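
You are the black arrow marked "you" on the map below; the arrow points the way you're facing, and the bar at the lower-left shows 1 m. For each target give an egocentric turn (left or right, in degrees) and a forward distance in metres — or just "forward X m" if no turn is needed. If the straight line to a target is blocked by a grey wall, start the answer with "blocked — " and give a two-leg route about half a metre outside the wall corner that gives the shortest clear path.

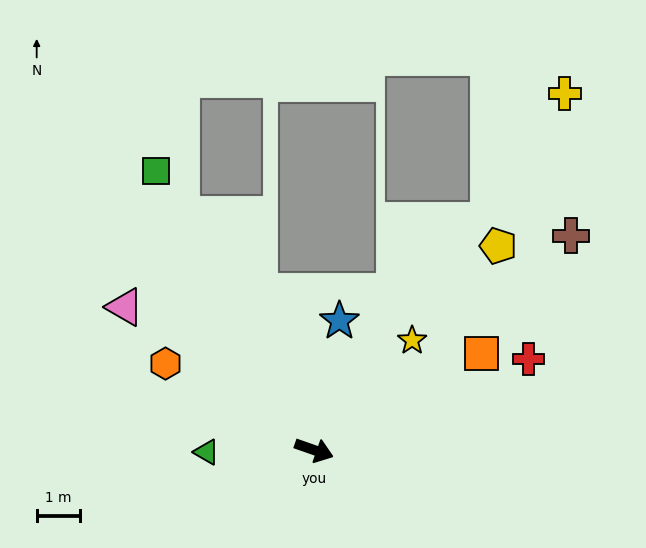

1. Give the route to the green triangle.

turn right 160°, forward 2.5 m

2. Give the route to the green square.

turn left 139°, forward 7.4 m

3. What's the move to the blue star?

turn left 98°, forward 3.1 m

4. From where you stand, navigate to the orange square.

turn left 49°, forward 4.5 m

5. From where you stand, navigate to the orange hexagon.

turn left 169°, forward 4.0 m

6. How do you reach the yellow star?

turn left 67°, forward 3.4 m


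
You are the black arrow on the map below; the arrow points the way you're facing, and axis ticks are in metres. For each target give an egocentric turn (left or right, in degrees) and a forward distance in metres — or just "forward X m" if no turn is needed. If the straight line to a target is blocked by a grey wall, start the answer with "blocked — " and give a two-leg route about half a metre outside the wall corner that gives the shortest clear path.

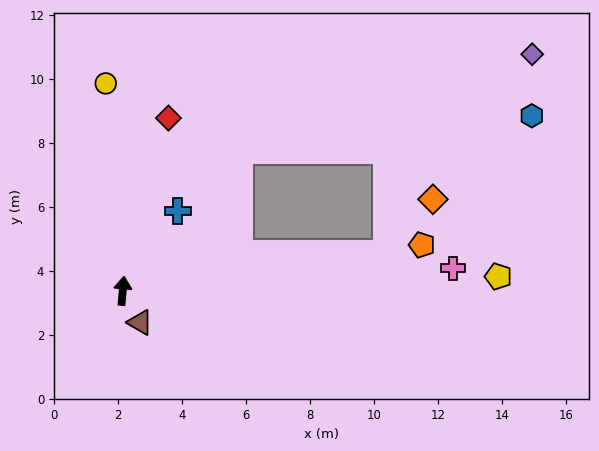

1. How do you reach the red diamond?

turn right 10°, forward 5.6 m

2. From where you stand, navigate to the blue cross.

turn right 30°, forward 3.0 m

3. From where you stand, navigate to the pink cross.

turn right 81°, forward 10.4 m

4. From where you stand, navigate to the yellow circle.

turn left 10°, forward 6.5 m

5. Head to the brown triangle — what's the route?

turn right 146°, forward 1.1 m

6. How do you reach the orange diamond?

blocked — turn right 77°, forward 8.3 m, then turn left 41°, forward 2.2 m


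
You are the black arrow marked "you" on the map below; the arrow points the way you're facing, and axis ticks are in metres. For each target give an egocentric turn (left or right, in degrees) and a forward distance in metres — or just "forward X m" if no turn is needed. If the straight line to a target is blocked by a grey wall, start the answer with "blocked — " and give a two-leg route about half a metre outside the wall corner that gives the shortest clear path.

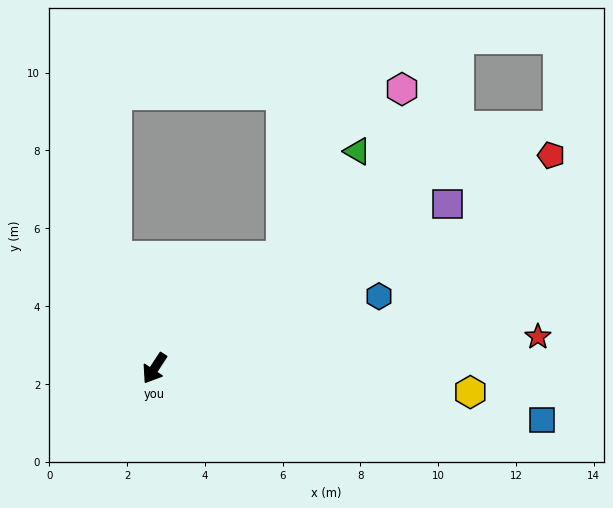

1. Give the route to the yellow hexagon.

turn left 119°, forward 8.1 m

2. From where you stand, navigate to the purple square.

turn left 152°, forward 8.6 m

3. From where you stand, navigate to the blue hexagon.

turn left 141°, forward 6.1 m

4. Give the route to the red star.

turn left 128°, forward 9.9 m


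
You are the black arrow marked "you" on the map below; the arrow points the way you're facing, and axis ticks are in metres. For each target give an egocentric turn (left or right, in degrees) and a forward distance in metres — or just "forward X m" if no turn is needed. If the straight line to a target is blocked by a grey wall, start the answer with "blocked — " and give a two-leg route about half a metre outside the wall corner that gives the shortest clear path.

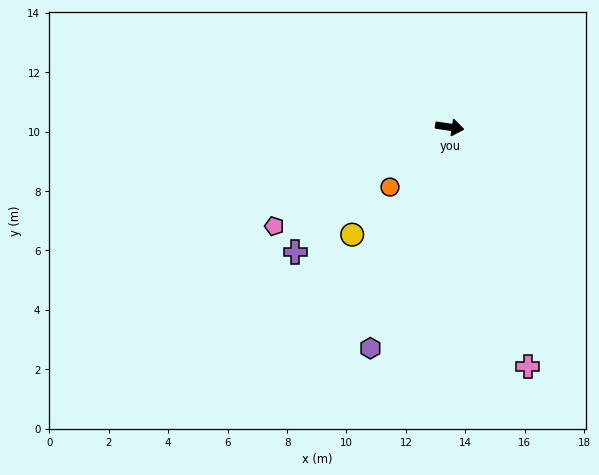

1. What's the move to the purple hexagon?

turn right 101°, forward 7.9 m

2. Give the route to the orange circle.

turn right 126°, forward 2.8 m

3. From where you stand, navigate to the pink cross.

turn right 63°, forward 8.5 m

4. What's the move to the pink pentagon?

turn right 142°, forward 6.8 m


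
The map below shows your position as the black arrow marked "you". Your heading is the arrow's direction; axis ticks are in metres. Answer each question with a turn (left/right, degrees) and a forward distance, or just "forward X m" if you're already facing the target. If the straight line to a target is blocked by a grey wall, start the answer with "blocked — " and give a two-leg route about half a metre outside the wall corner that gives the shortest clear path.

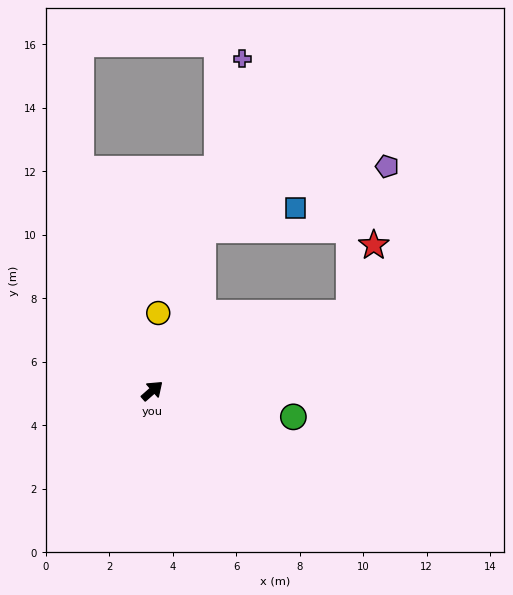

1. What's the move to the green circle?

turn right 52°, forward 4.5 m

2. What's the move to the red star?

blocked — turn right 20°, forward 6.7 m, then turn left 49°, forward 2.3 m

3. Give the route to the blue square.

blocked — turn left 31°, forward 5.3 m, then turn right 59°, forward 3.0 m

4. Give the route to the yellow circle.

turn left 44°, forward 2.5 m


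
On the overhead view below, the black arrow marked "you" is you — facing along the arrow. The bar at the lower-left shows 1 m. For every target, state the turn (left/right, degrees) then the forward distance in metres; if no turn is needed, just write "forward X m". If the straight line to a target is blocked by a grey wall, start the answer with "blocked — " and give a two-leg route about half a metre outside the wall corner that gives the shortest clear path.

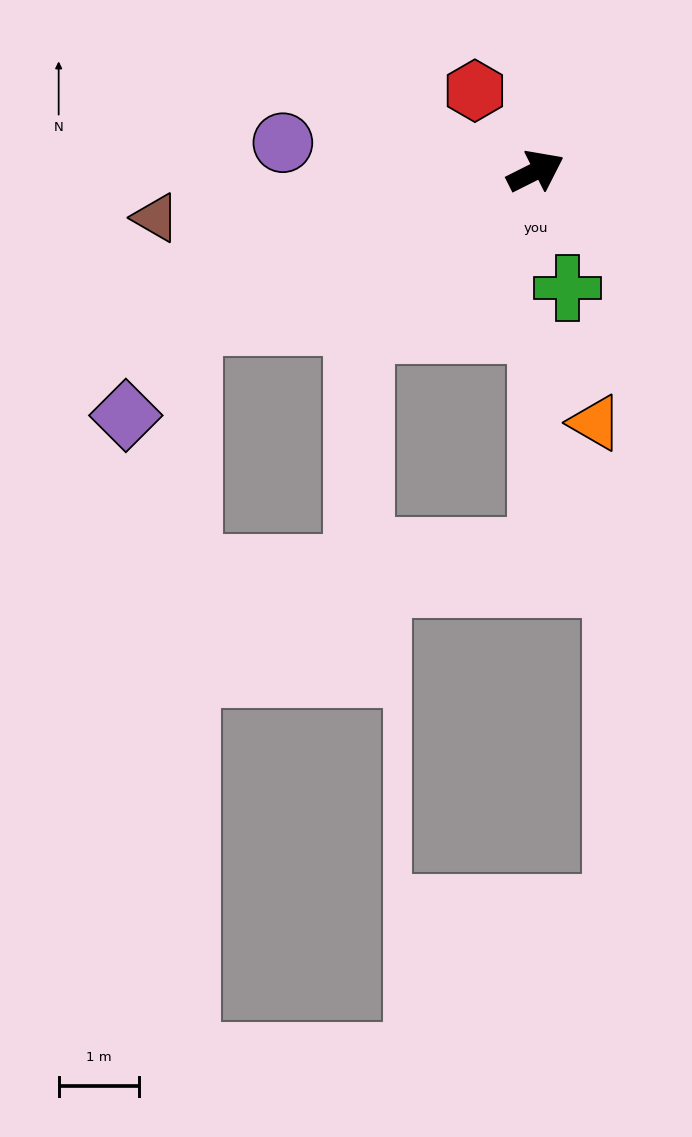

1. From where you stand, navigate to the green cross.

turn right 101°, forward 1.5 m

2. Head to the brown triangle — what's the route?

turn left 160°, forward 4.8 m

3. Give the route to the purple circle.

turn left 147°, forward 3.2 m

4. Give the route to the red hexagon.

turn left 100°, forward 1.3 m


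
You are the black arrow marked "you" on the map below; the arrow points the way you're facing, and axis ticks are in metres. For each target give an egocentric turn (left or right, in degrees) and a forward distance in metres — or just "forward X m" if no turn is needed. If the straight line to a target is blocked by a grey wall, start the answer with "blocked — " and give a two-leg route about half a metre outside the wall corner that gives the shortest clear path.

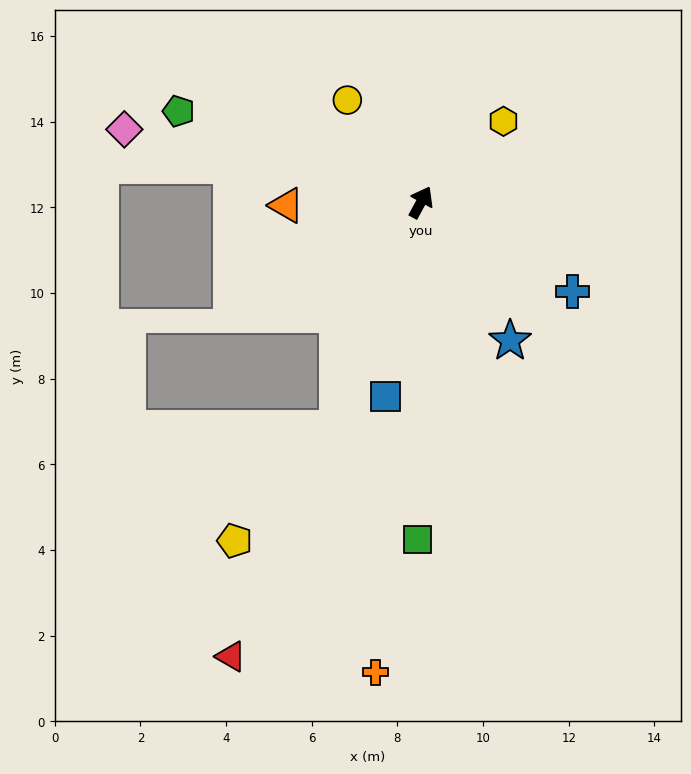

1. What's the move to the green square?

turn right 152°, forward 7.9 m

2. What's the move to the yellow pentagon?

blocked — turn right 172°, forward 5.6 m, then turn right 22°, forward 3.5 m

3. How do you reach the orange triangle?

turn left 120°, forward 3.1 m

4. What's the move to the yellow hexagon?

turn right 17°, forward 2.7 m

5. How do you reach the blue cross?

turn right 92°, forward 4.1 m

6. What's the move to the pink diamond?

turn left 105°, forward 7.1 m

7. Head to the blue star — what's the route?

turn right 119°, forward 3.8 m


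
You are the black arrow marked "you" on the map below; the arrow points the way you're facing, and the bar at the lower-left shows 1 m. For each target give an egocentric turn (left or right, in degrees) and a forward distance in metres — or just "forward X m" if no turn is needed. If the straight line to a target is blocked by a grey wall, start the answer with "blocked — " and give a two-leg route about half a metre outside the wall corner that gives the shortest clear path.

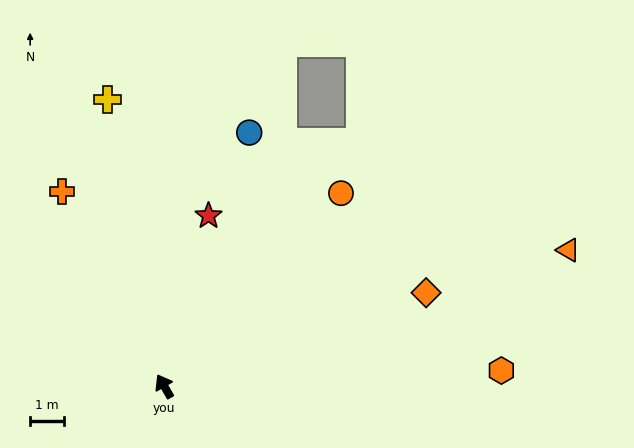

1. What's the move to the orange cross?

turn right 2°, forward 6.5 m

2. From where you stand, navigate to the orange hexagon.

turn right 117°, forward 9.9 m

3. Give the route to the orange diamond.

turn right 100°, forward 8.2 m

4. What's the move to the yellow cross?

turn right 19°, forward 8.6 m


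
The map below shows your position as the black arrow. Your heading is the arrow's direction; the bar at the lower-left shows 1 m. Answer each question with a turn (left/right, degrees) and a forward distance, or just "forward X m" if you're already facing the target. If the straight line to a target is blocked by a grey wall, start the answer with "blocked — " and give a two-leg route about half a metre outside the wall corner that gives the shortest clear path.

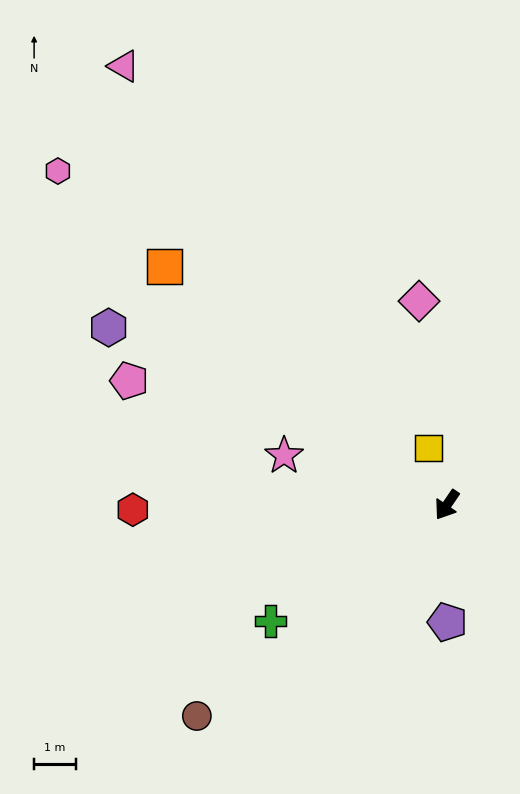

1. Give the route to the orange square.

turn right 96°, forward 8.8 m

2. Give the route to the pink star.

turn right 73°, forward 4.1 m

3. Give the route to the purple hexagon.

turn right 83°, forward 9.1 m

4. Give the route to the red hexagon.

turn right 55°, forward 7.5 m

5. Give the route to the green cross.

turn right 22°, forward 5.0 m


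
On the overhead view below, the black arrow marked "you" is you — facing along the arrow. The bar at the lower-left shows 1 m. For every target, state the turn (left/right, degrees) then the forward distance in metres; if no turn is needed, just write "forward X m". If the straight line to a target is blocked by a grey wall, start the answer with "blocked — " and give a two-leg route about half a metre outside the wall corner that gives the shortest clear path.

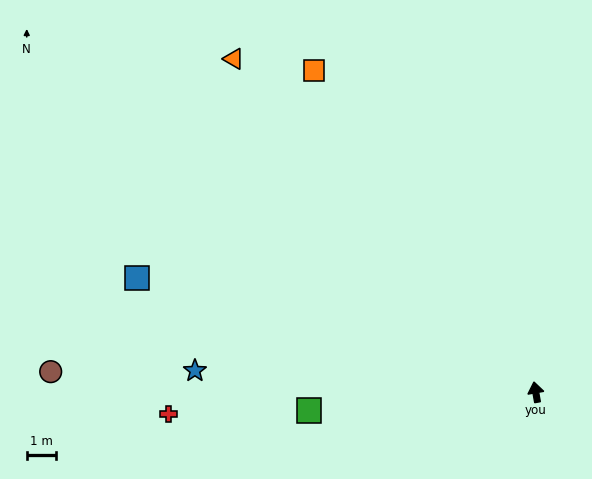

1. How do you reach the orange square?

turn left 25°, forward 13.6 m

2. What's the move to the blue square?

turn left 64°, forward 14.4 m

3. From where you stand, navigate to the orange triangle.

turn left 32°, forward 15.6 m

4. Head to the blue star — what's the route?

turn left 76°, forward 11.9 m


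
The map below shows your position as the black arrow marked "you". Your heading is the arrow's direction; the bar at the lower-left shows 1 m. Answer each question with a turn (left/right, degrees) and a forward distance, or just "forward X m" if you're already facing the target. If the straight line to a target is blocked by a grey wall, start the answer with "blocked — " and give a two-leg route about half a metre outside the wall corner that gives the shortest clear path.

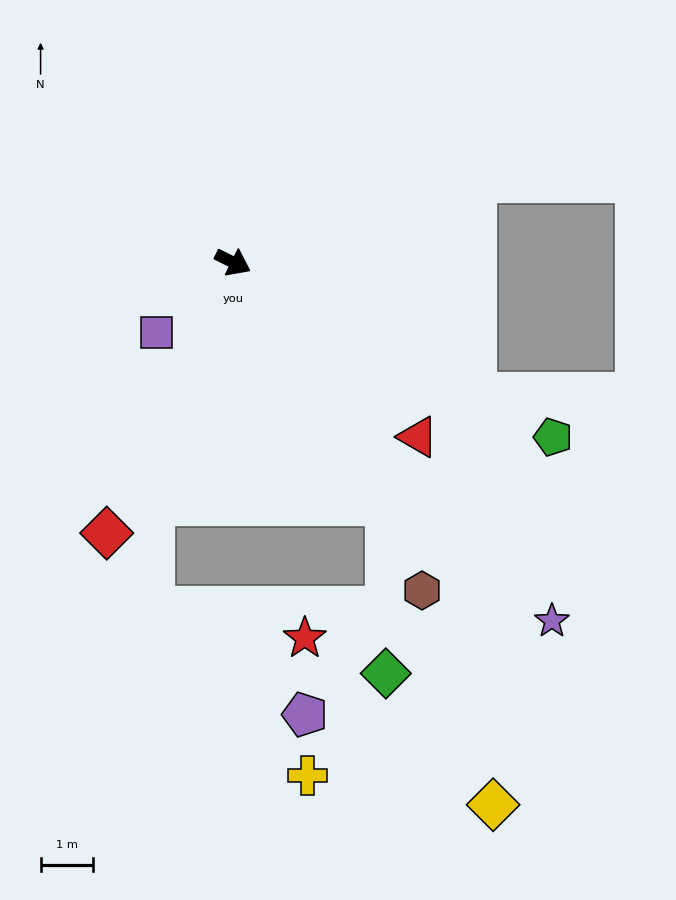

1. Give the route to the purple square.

turn right 111°, forward 2.0 m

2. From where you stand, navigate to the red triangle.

turn right 17°, forward 4.9 m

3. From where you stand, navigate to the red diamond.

turn right 89°, forward 5.7 m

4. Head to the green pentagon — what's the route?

turn right 2°, forward 7.0 m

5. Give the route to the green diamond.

blocked — turn right 31°, forward 5.5 m, then turn right 33°, forward 3.3 m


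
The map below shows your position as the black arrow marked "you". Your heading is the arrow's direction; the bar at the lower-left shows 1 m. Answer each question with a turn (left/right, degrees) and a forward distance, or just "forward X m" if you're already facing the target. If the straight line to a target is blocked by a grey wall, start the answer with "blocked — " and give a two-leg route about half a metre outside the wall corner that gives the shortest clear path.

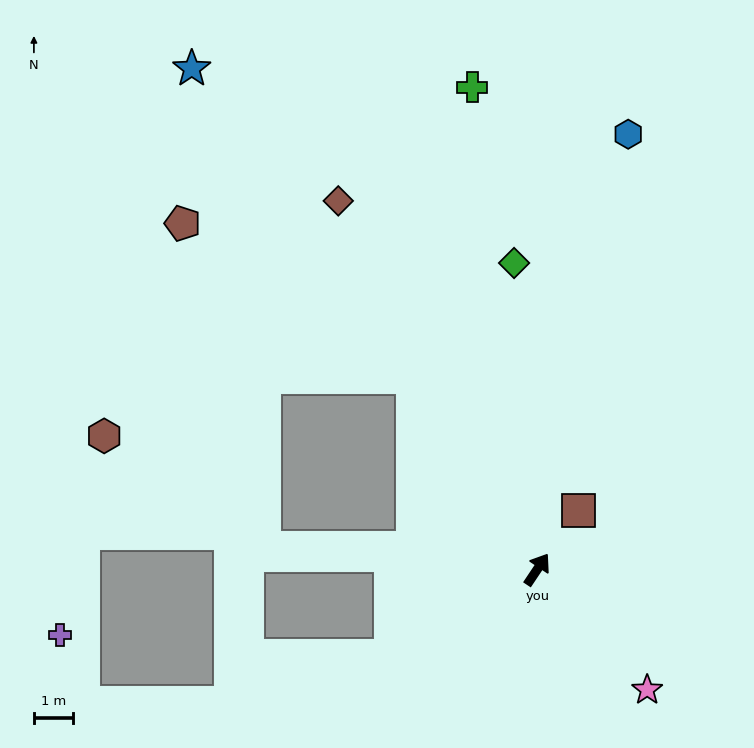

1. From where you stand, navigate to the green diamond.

turn left 38°, forward 7.8 m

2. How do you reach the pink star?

turn right 104°, forward 4.2 m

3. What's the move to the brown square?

forward 1.8 m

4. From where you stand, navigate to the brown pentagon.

blocked — turn left 67°, forward 5.8 m, then turn left 23°, forward 7.1 m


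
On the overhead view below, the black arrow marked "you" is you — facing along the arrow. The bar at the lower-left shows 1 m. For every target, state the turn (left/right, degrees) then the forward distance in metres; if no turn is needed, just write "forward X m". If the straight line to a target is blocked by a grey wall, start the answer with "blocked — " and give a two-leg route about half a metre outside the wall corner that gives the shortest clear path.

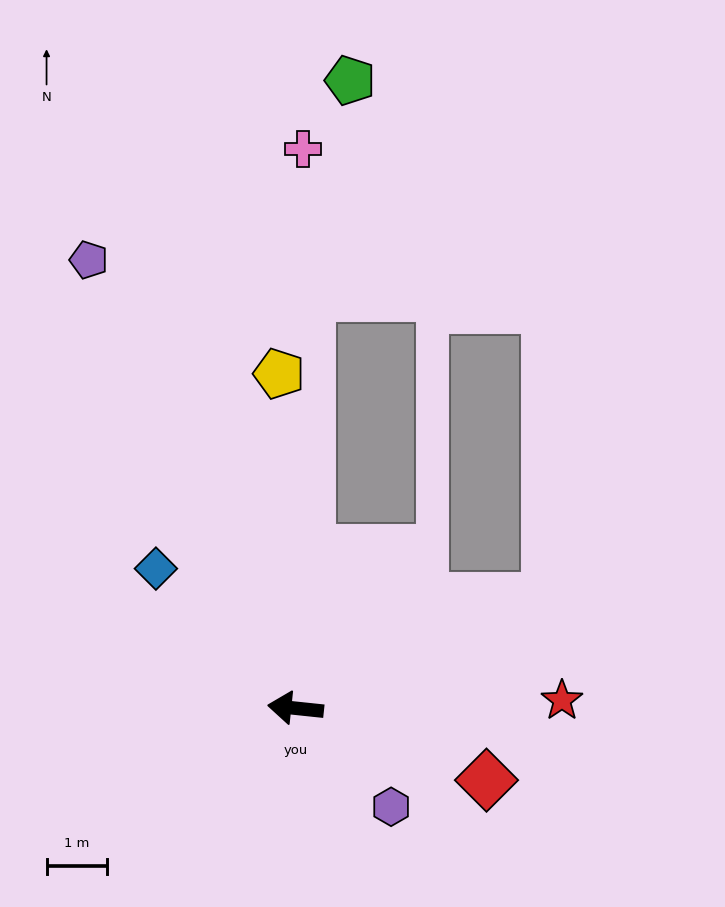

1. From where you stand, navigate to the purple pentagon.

turn right 59°, forward 8.2 m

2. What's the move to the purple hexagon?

turn left 140°, forward 2.3 m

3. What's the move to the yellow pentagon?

turn right 81°, forward 5.6 m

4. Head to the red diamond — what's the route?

turn left 165°, forward 3.4 m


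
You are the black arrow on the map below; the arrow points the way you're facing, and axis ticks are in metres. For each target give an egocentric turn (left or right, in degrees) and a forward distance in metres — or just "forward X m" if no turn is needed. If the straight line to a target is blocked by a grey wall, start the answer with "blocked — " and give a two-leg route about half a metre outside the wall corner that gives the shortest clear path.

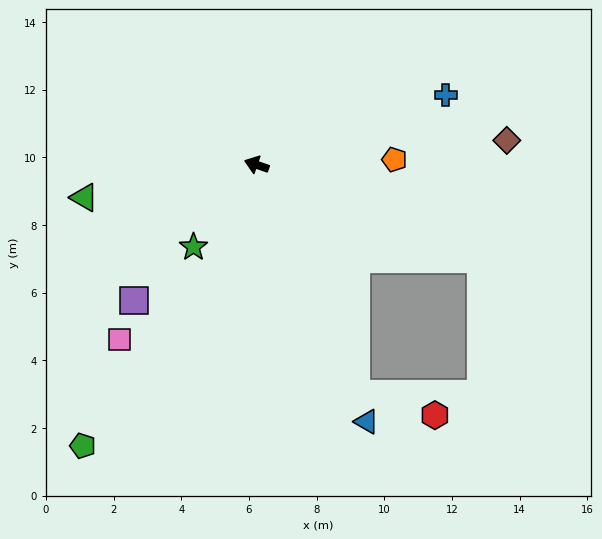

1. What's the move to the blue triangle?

turn left 132°, forward 8.3 m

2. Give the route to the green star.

turn left 72°, forward 3.1 m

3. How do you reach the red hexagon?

blocked — turn left 132°, forward 7.4 m, then turn left 52°, forward 2.4 m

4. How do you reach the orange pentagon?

turn right 159°, forward 4.1 m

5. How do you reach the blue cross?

turn right 141°, forward 6.0 m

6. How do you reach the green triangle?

turn left 30°, forward 5.2 m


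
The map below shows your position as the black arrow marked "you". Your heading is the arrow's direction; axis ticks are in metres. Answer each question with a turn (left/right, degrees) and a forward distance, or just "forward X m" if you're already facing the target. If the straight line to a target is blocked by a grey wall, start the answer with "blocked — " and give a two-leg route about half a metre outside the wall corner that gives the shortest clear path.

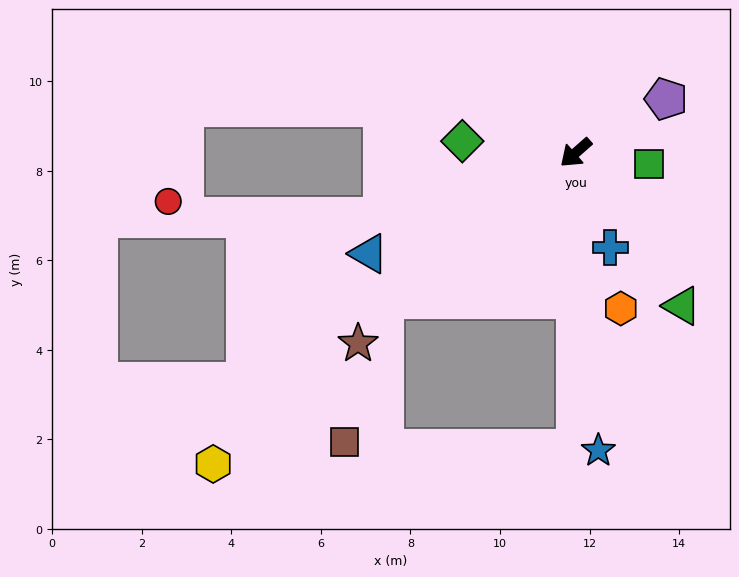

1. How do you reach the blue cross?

turn left 69°, forward 2.3 m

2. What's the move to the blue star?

turn left 53°, forward 6.7 m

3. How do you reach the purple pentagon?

turn left 169°, forward 2.3 m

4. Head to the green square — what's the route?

turn left 130°, forward 1.6 m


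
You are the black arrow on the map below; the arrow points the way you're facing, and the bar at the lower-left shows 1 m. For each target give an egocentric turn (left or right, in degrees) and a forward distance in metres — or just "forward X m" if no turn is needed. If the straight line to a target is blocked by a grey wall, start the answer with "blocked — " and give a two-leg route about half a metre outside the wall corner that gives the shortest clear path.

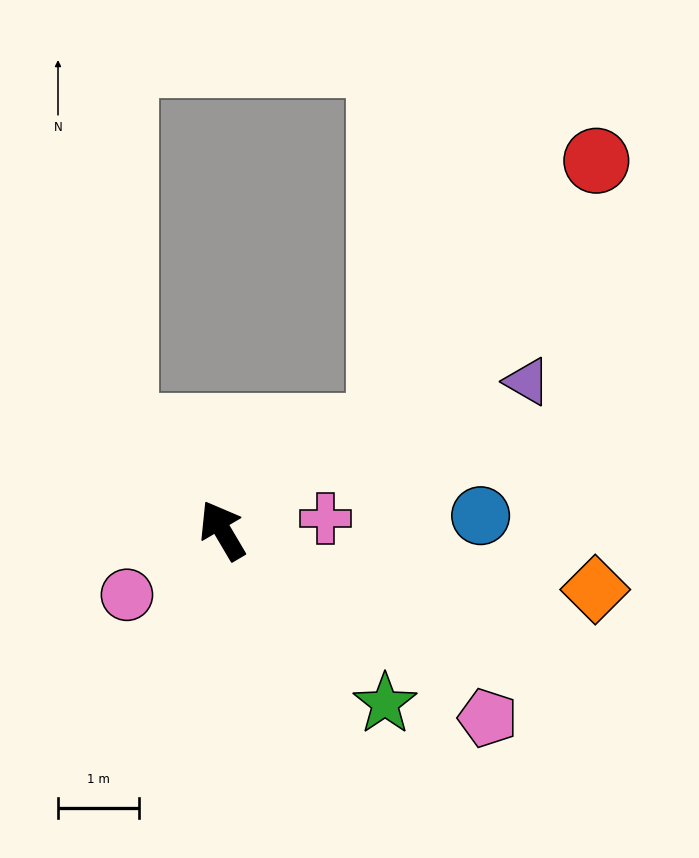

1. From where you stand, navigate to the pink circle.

turn left 94°, forward 1.4 m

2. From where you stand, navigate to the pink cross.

turn right 114°, forward 1.3 m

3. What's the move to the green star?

turn right 167°, forward 2.9 m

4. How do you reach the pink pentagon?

turn right 156°, forward 4.0 m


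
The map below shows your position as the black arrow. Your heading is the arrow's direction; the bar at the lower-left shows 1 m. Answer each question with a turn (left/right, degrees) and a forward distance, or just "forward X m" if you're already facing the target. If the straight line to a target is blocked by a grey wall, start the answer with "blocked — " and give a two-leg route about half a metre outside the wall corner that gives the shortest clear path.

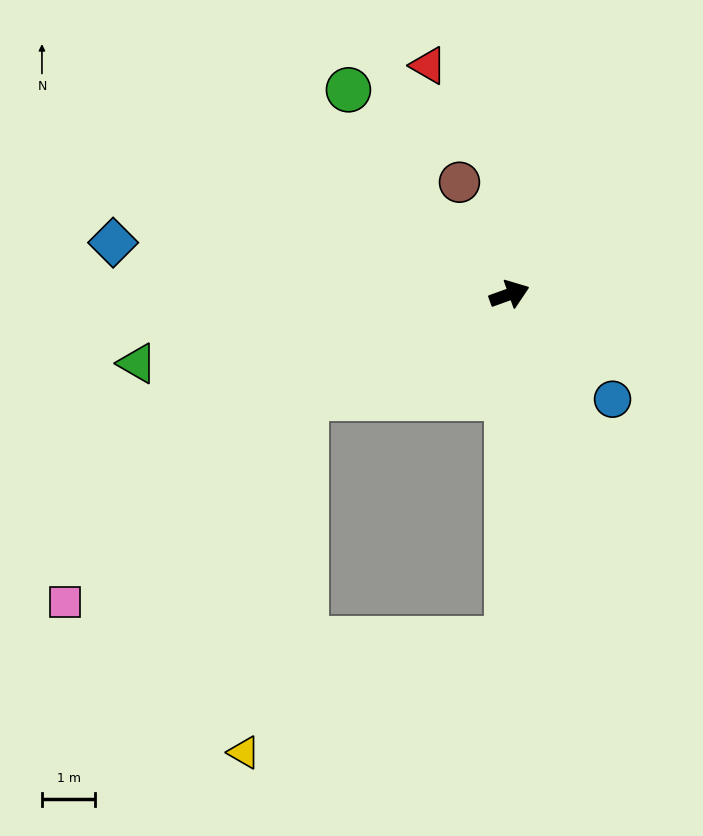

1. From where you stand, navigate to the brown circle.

turn left 94°, forward 2.3 m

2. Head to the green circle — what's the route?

turn left 108°, forward 4.9 m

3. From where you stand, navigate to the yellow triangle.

blocked — turn right 173°, forward 4.3 m, then turn left 53°, forward 6.8 m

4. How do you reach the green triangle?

turn left 171°, forward 7.1 m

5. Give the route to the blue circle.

turn right 65°, forward 2.8 m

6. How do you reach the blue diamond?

turn left 153°, forward 7.5 m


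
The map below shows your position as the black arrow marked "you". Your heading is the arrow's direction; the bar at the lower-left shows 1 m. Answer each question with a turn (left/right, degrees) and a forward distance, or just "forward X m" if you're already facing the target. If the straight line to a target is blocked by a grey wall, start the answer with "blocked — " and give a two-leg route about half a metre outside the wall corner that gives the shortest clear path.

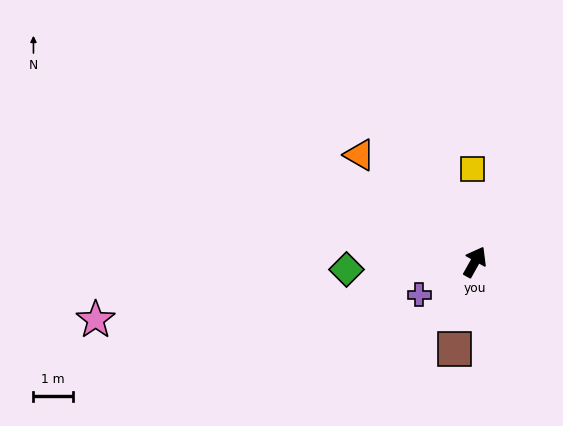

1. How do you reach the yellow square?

turn left 31°, forward 2.4 m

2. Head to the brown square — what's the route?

turn right 164°, forward 2.3 m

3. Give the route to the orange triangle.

turn left 76°, forward 4.0 m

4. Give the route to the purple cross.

turn left 150°, forward 1.6 m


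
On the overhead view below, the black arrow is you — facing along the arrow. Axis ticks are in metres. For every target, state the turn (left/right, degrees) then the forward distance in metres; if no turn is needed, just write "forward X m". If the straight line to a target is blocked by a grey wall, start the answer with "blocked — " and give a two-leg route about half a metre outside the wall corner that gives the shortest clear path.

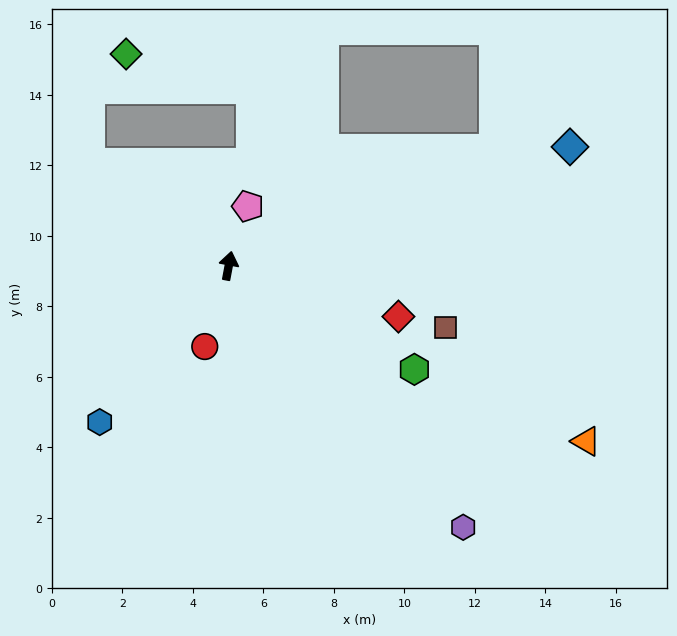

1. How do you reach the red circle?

turn left 174°, forward 2.4 m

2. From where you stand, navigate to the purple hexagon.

turn right 127°, forward 10.0 m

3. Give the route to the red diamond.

turn right 96°, forward 5.0 m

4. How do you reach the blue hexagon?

turn left 151°, forward 5.8 m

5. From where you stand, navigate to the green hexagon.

turn right 109°, forward 6.0 m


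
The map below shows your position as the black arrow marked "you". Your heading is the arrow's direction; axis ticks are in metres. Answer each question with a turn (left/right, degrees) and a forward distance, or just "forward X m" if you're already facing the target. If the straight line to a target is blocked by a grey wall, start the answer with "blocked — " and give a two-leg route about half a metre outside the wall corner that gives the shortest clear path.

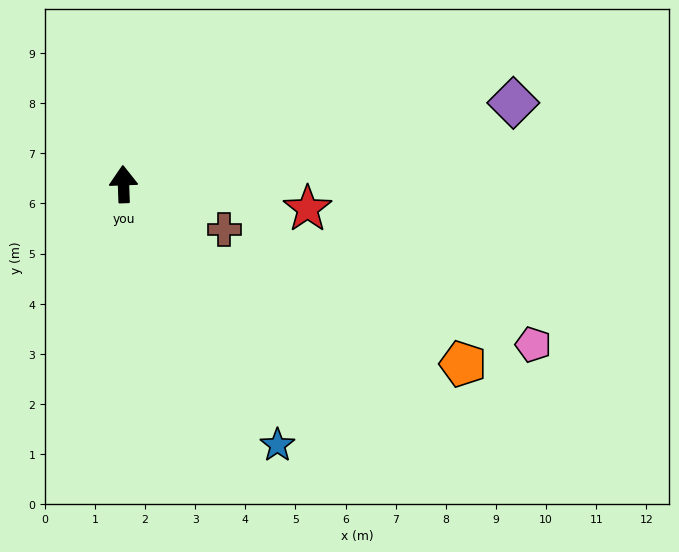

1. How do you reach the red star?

turn right 100°, forward 3.7 m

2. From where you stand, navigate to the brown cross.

turn right 116°, forward 2.2 m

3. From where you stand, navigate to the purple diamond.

turn right 80°, forward 7.9 m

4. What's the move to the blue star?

turn right 152°, forward 6.0 m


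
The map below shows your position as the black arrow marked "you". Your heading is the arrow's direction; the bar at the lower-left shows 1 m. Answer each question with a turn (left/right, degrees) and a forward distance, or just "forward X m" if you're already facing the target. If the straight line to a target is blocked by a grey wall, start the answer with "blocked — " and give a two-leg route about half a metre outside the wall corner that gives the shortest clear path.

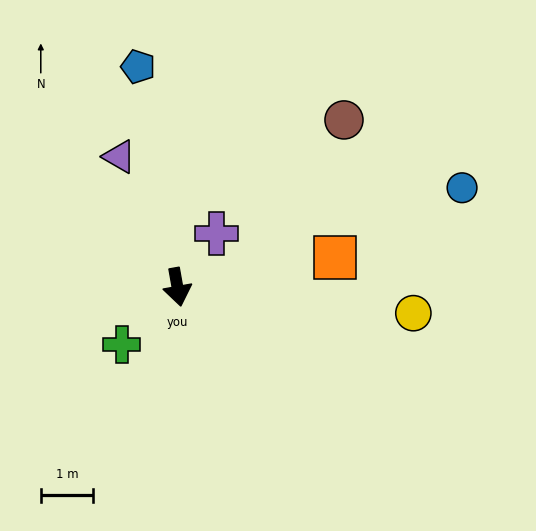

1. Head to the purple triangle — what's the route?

turn right 166°, forward 2.7 m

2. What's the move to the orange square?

turn left 91°, forward 3.1 m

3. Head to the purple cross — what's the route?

turn left 134°, forward 1.3 m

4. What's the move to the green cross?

turn right 54°, forward 1.5 m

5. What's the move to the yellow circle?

turn left 74°, forward 4.5 m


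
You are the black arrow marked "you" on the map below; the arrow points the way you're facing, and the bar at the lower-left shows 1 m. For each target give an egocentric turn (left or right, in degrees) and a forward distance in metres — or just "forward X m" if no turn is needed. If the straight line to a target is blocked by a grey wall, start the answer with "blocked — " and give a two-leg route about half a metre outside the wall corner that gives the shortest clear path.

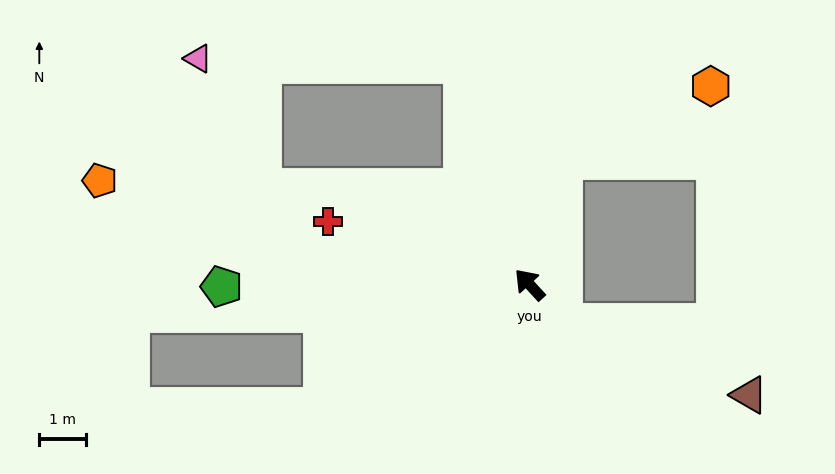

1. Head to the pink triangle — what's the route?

blocked — turn right 26°, forward 4.9 m, then turn left 72°, forward 5.6 m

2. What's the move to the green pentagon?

turn left 48°, forward 6.6 m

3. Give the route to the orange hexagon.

blocked — turn right 58°, forward 2.7 m, then turn right 48°, forward 3.5 m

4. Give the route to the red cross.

turn left 30°, forward 4.5 m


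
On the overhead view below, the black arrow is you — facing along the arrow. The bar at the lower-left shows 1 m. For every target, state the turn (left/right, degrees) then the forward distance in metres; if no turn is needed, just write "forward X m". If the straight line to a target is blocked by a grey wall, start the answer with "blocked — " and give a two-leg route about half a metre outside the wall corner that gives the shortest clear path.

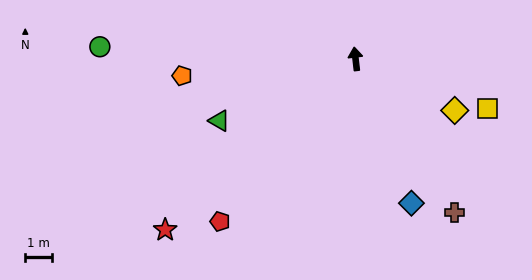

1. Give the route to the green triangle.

turn left 108°, forward 5.7 m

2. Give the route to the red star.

turn left 125°, forward 9.7 m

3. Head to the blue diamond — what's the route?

turn right 165°, forward 5.9 m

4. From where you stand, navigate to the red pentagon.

turn left 134°, forward 8.1 m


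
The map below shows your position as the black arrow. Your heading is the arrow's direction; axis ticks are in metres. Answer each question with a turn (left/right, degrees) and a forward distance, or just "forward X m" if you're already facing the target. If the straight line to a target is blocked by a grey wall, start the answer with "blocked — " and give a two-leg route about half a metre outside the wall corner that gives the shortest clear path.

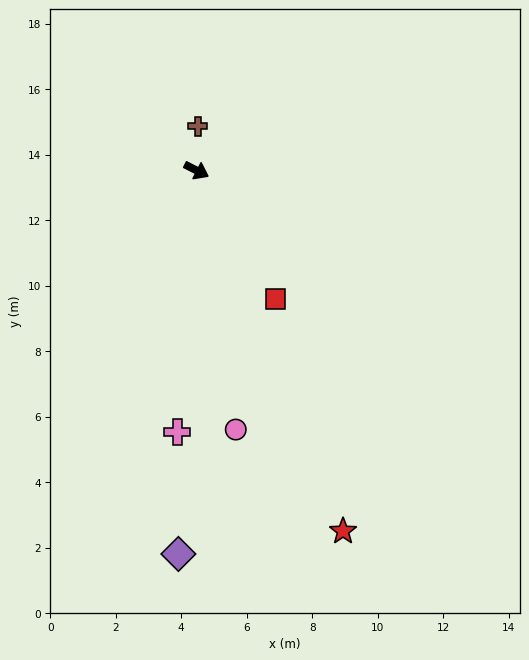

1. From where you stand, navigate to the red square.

turn right 31°, forward 4.6 m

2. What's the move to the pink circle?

turn right 54°, forward 8.0 m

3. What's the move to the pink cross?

turn right 67°, forward 8.0 m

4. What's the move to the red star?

turn right 41°, forward 11.9 m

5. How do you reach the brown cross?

turn left 115°, forward 1.3 m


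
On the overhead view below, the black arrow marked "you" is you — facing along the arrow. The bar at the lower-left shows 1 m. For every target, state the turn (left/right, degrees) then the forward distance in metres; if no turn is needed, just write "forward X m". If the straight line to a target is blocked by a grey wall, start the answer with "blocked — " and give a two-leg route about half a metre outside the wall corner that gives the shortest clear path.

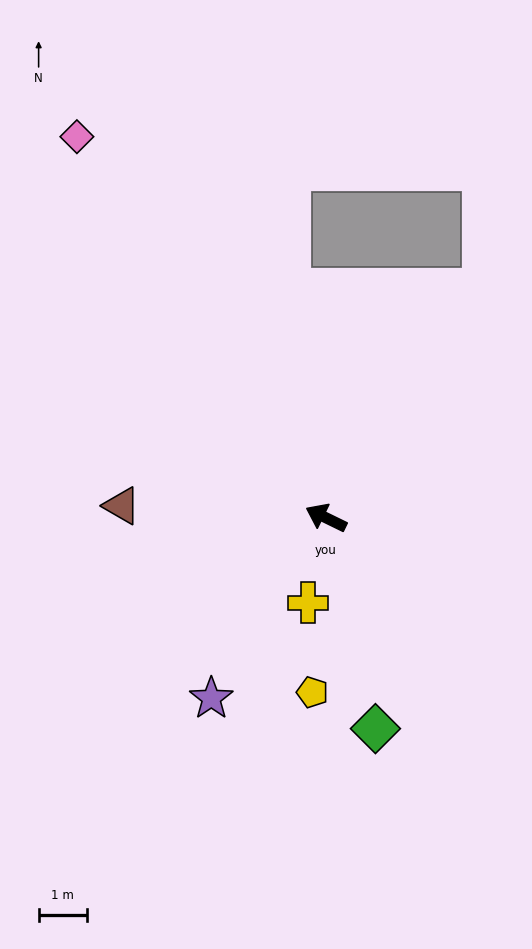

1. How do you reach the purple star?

turn left 84°, forward 4.4 m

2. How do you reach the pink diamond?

turn right 31°, forward 9.4 m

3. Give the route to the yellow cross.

turn left 104°, forward 1.8 m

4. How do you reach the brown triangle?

turn left 23°, forward 4.2 m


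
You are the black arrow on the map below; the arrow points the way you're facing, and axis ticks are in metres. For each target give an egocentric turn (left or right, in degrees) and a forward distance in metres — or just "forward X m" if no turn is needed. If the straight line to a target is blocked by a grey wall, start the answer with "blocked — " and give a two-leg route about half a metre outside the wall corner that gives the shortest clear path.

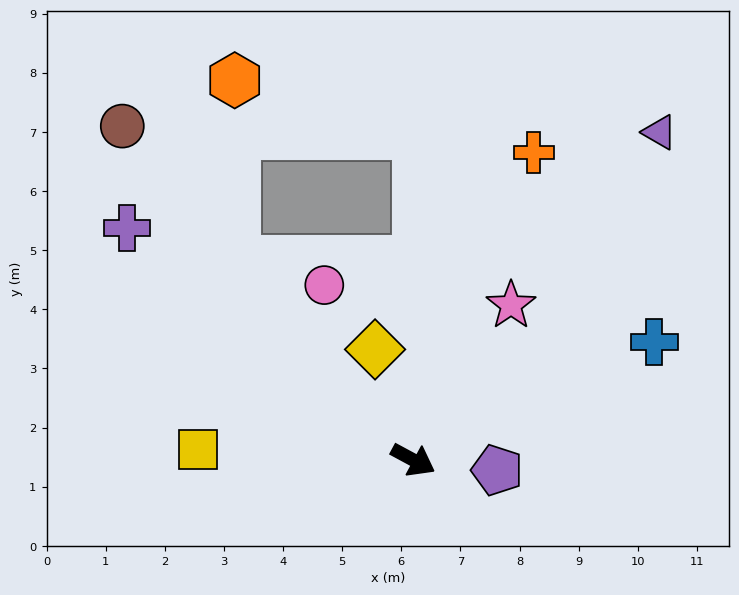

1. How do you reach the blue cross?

turn left 54°, forward 4.5 m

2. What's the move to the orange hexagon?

blocked — turn left 160°, forward 4.5 m, then turn right 41°, forward 3.0 m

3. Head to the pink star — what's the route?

turn left 86°, forward 3.1 m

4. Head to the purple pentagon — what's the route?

turn left 21°, forward 1.4 m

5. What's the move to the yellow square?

turn right 154°, forward 3.7 m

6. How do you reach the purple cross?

turn left 169°, forward 6.2 m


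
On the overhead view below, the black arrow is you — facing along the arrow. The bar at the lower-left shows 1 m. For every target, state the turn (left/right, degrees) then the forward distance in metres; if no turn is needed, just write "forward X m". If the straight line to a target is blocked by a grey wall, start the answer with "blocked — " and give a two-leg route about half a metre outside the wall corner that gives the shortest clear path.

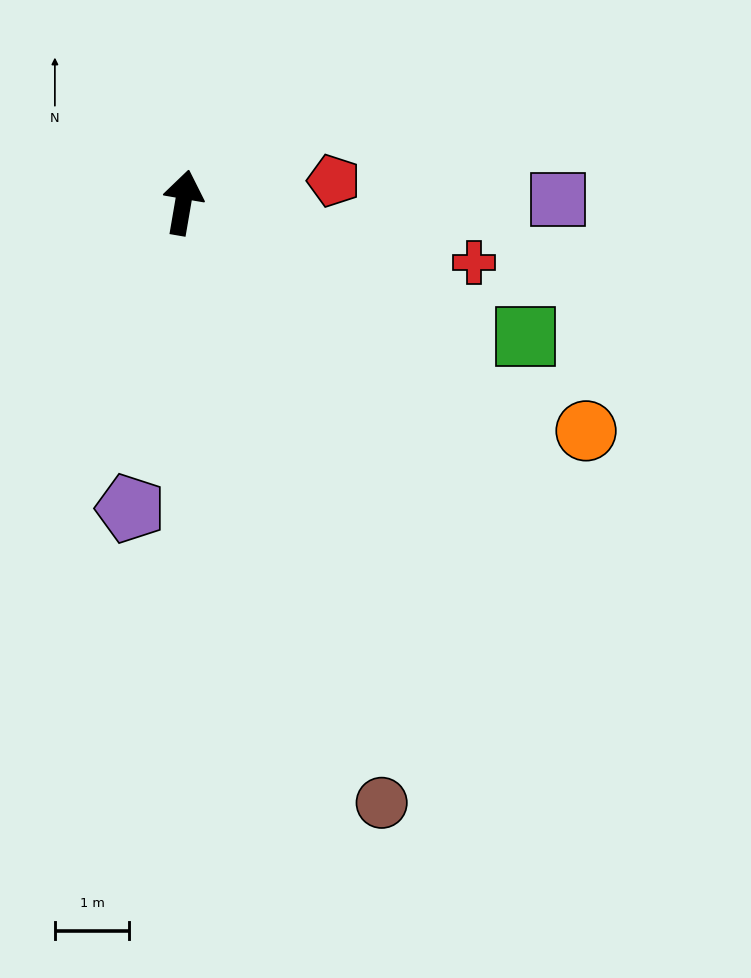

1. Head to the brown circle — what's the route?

turn right 152°, forward 8.5 m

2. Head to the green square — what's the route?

turn right 102°, forward 5.0 m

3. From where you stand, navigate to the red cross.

turn right 92°, forward 4.0 m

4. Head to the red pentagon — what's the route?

turn right 72°, forward 2.0 m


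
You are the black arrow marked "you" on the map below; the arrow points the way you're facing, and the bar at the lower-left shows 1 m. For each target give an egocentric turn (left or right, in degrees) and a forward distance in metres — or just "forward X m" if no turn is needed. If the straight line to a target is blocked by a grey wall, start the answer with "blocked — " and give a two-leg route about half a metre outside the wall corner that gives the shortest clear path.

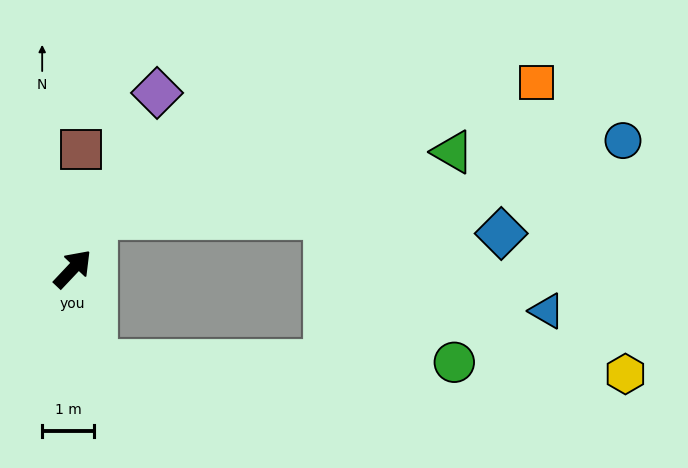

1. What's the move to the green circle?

blocked — turn right 123°, forward 1.8 m, then turn left 76°, forward 6.9 m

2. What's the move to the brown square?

turn left 39°, forward 2.3 m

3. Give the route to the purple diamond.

turn left 18°, forward 3.8 m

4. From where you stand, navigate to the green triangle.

blocked — turn left 19°, forward 1.1 m, then turn right 55°, forward 7.0 m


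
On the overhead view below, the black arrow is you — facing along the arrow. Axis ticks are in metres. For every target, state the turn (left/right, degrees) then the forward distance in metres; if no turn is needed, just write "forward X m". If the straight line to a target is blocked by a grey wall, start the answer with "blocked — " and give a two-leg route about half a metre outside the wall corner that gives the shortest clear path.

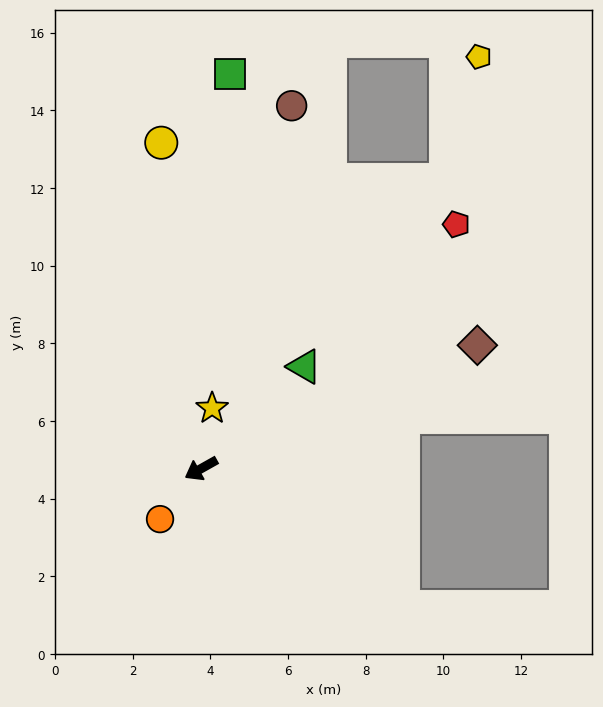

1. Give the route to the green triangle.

turn right 165°, forward 3.7 m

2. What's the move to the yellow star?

turn right 130°, forward 1.6 m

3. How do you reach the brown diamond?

turn left 175°, forward 7.8 m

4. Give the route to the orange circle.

turn left 22°, forward 1.7 m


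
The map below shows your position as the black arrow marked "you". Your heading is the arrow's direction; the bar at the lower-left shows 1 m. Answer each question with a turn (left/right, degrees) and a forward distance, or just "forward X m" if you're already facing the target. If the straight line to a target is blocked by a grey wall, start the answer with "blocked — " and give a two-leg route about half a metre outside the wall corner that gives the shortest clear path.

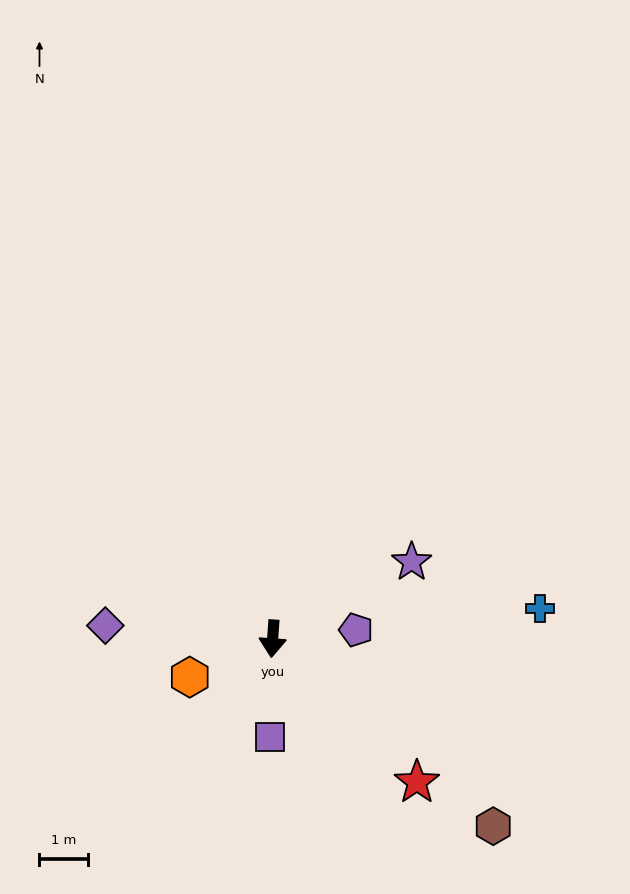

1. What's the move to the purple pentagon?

turn left 100°, forward 1.7 m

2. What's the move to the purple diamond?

turn right 90°, forward 3.5 m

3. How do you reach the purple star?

turn left 123°, forward 3.3 m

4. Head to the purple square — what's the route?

turn left 2°, forward 2.0 m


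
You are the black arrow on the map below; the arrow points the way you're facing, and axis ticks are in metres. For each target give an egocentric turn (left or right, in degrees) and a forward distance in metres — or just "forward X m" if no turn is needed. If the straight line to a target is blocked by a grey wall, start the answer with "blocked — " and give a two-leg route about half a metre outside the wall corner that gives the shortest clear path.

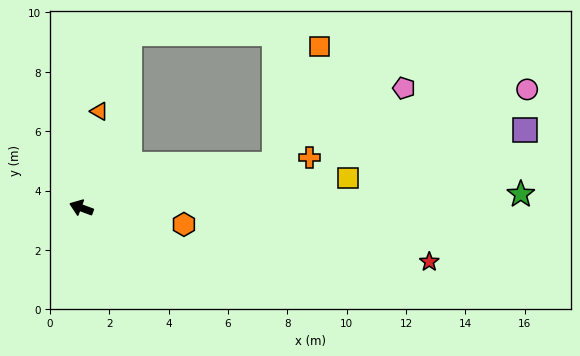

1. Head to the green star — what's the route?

turn right 158°, forward 14.8 m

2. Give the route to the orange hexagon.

turn right 169°, forward 3.5 m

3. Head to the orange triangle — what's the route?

turn right 80°, forward 3.3 m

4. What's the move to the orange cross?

turn right 147°, forward 7.9 m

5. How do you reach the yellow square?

turn right 153°, forward 9.0 m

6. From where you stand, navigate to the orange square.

blocked — turn right 147°, forward 6.7 m, then turn left 56°, forward 4.3 m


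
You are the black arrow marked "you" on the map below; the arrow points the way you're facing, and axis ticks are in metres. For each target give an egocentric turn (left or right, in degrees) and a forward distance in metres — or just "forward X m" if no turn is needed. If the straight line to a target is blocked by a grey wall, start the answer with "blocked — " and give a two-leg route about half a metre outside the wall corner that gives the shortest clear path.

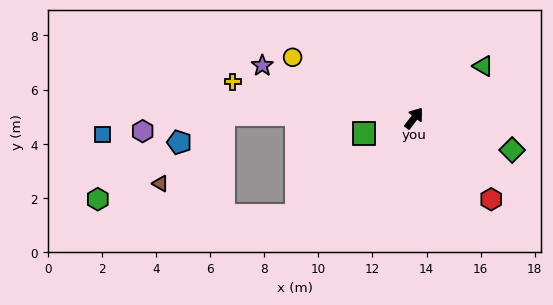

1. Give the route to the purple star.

turn left 108°, forward 5.9 m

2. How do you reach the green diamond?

turn right 71°, forward 3.8 m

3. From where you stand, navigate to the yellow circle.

turn left 101°, forward 5.0 m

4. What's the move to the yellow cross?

turn left 116°, forward 6.8 m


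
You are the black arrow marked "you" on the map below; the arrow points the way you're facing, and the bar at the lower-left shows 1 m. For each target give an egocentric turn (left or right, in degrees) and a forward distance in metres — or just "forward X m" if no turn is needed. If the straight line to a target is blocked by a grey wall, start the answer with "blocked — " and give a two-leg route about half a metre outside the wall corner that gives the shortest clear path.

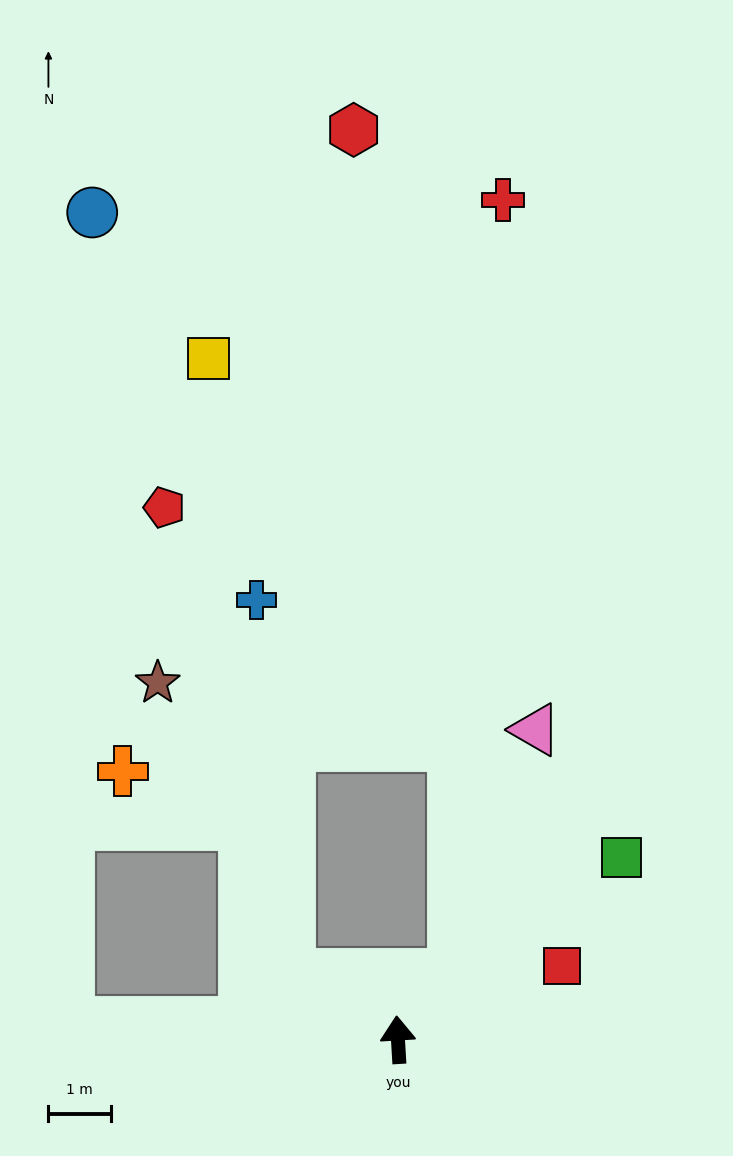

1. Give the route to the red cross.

blocked — turn right 45°, forward 1.4 m, then turn left 38°, forward 12.5 m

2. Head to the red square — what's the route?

turn right 69°, forward 2.9 m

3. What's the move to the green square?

turn right 54°, forward 4.6 m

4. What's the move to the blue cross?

blocked — turn left 56°, forward 2.0 m, then turn right 54°, forward 6.1 m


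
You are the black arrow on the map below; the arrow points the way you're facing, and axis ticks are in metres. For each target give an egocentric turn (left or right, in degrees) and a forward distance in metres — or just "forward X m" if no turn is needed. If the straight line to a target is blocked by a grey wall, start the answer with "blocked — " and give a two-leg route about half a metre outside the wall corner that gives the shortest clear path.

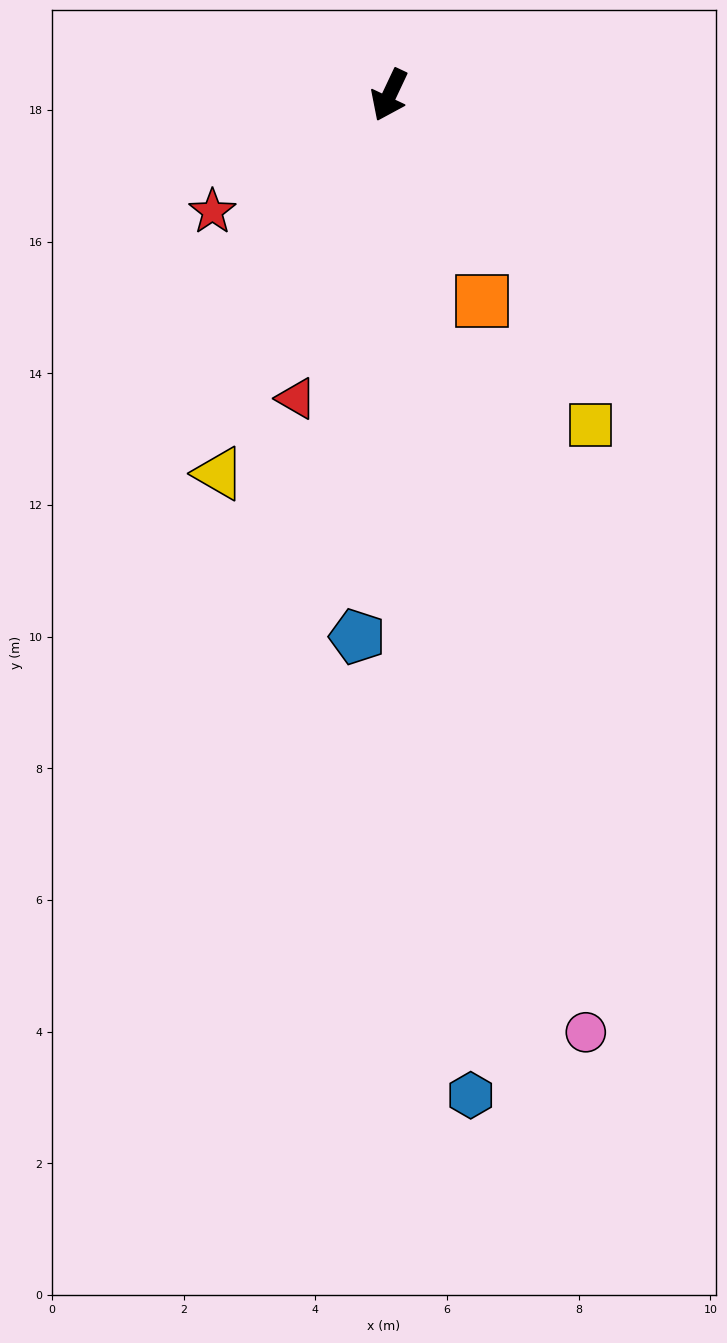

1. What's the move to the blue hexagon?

turn left 30°, forward 15.2 m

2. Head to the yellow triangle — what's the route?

forward 6.3 m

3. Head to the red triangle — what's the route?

turn left 8°, forward 4.8 m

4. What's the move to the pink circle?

turn left 37°, forward 14.5 m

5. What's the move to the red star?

turn right 31°, forward 3.2 m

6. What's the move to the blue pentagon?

turn left 22°, forward 8.2 m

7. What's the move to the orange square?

turn left 50°, forward 3.4 m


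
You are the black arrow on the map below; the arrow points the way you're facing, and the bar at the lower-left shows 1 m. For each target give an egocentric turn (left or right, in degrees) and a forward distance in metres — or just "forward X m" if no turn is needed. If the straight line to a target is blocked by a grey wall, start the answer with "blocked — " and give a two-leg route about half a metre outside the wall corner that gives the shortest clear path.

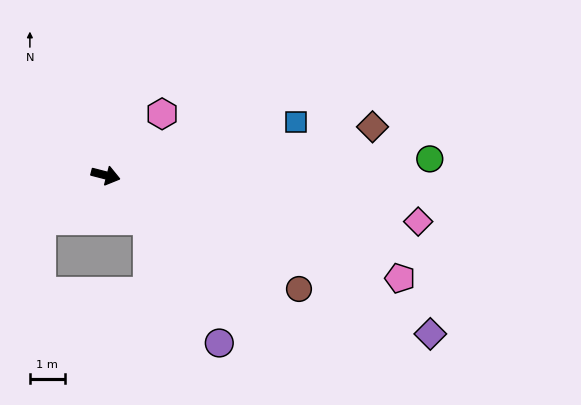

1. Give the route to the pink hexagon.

turn left 62°, forward 2.4 m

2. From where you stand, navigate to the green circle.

turn left 17°, forward 9.4 m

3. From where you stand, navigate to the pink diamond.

turn left 6°, forward 9.1 m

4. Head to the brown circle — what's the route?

turn right 16°, forward 6.5 m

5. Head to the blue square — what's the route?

turn left 30°, forward 5.7 m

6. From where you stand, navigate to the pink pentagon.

turn right 5°, forward 9.0 m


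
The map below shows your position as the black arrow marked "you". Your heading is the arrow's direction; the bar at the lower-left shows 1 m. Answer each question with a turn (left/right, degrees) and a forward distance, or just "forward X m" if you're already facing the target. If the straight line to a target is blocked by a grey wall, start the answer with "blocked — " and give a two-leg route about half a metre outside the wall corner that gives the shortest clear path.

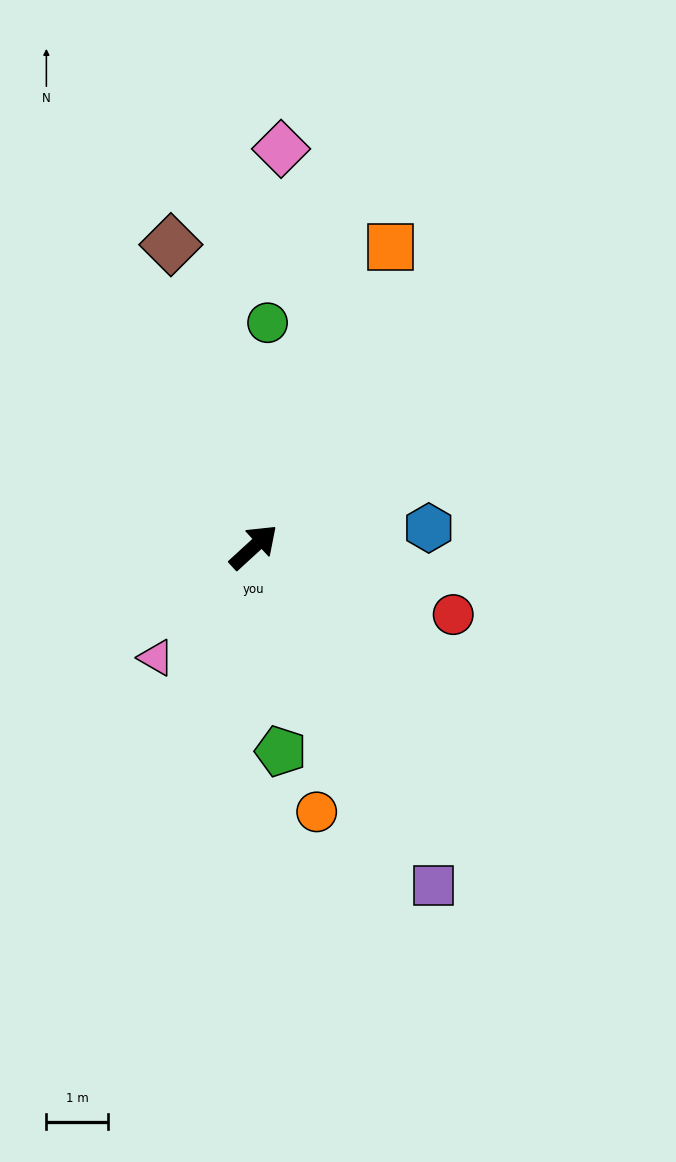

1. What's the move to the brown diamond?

turn left 63°, forward 5.1 m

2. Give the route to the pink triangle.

turn right 174°, forward 2.4 m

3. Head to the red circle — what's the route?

turn right 61°, forward 3.4 m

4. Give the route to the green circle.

turn left 44°, forward 3.6 m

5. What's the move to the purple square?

turn right 104°, forward 6.2 m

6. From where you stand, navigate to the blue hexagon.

turn right 36°, forward 2.9 m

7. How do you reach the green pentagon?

turn right 125°, forward 3.3 m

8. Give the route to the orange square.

turn left 23°, forward 5.4 m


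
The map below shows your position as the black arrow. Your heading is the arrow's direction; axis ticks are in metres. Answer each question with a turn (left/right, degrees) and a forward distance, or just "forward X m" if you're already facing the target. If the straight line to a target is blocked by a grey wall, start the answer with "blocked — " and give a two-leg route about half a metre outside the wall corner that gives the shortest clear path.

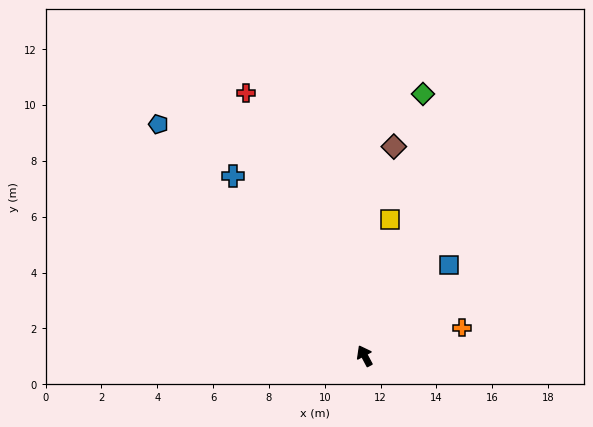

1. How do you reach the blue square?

turn right 71°, forward 4.4 m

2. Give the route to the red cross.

turn right 4°, forward 10.3 m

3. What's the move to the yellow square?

turn right 39°, forward 5.0 m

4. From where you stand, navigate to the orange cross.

turn right 102°, forward 3.6 m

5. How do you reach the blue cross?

turn left 8°, forward 8.0 m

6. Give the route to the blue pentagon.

turn left 14°, forward 11.1 m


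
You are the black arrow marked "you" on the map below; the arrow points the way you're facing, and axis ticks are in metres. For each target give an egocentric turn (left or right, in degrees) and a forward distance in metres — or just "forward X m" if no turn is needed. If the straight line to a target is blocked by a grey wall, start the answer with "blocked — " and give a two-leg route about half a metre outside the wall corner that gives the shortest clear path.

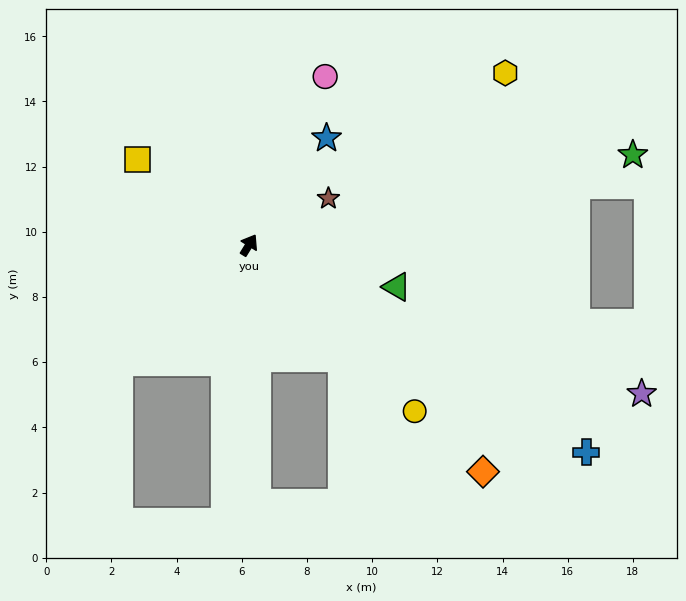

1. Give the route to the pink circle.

turn left 7°, forward 5.7 m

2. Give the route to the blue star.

turn right 4°, forward 4.1 m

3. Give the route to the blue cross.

turn right 90°, forward 12.1 m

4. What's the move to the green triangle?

turn right 74°, forward 4.7 m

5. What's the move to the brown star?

turn right 28°, forward 2.8 m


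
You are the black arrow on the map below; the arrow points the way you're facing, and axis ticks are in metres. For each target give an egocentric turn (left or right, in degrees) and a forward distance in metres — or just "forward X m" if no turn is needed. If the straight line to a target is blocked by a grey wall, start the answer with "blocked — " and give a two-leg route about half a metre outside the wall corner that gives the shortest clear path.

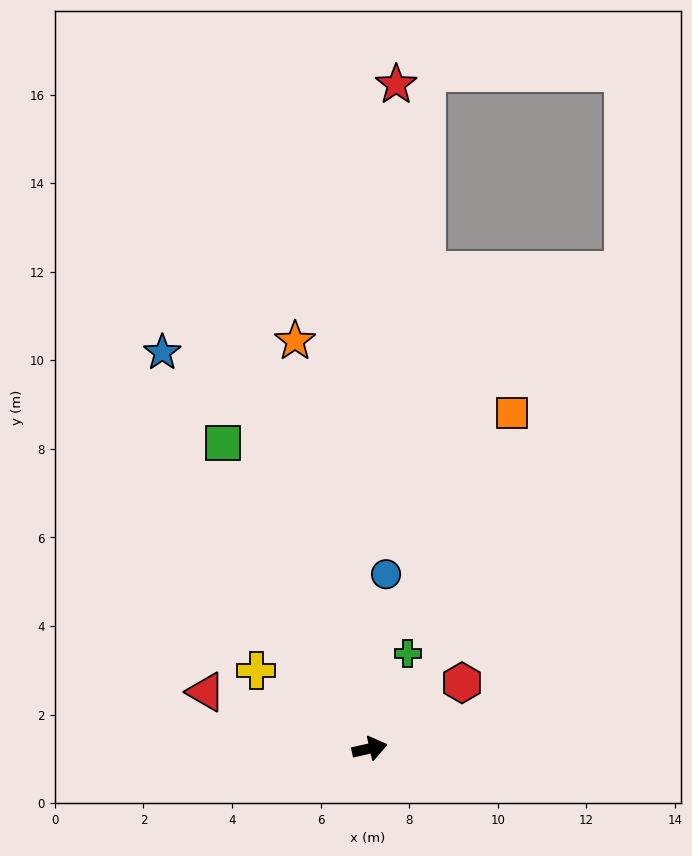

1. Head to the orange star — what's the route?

turn left 88°, forward 9.4 m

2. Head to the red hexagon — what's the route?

turn left 23°, forward 2.6 m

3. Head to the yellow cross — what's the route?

turn left 133°, forward 3.1 m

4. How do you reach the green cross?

turn left 55°, forward 2.3 m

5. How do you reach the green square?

turn left 103°, forward 7.7 m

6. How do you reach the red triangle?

turn left 148°, forward 3.9 m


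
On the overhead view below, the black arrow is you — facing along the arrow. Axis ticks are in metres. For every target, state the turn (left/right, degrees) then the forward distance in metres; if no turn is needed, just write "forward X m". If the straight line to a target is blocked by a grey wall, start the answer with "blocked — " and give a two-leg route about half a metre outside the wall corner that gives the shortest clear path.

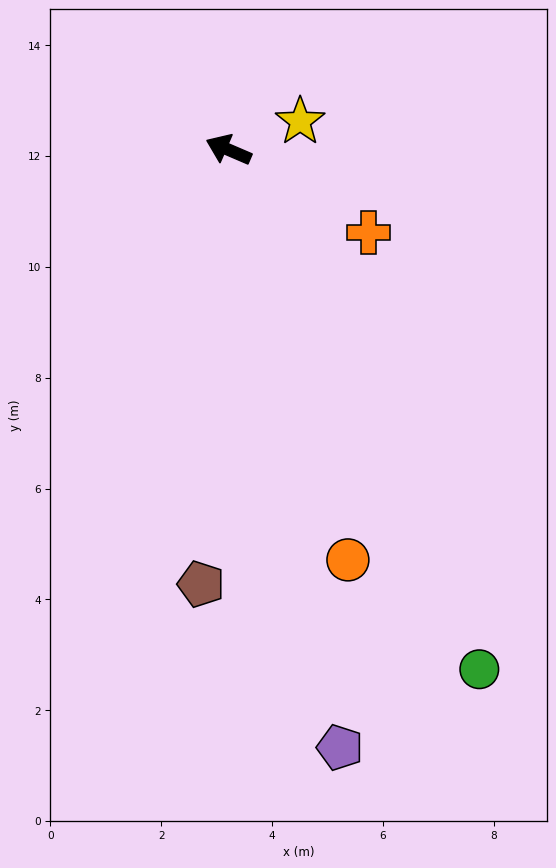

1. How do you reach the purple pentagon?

turn left 124°, forward 11.0 m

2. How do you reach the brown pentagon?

turn left 110°, forward 7.9 m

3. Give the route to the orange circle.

turn left 129°, forward 7.7 m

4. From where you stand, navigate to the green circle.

turn left 139°, forward 10.4 m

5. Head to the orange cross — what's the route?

turn left 173°, forward 2.9 m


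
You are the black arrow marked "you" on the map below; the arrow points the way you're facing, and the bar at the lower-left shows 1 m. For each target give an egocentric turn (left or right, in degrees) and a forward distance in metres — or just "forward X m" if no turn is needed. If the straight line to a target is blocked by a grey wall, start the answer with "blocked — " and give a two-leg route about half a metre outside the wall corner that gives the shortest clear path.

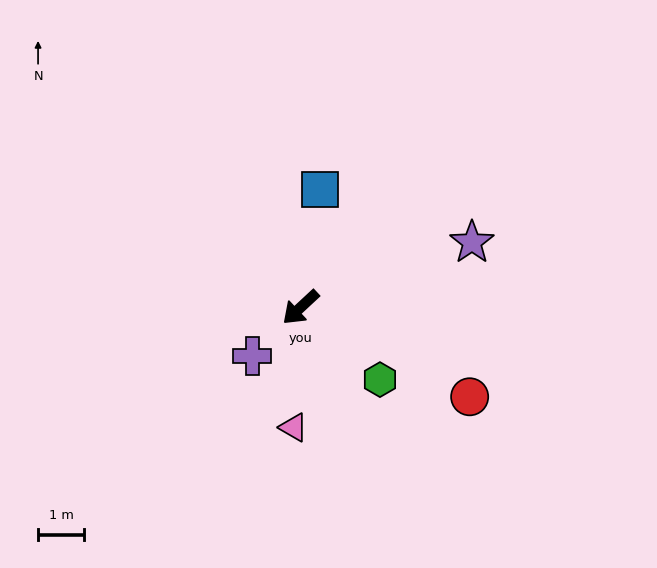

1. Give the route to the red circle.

turn left 109°, forward 4.1 m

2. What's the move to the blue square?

turn right 142°, forward 2.6 m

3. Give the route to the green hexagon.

turn left 95°, forward 2.3 m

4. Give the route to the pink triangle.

turn left 44°, forward 2.6 m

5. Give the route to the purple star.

turn left 158°, forward 4.0 m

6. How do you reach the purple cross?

turn left 2°, forward 1.5 m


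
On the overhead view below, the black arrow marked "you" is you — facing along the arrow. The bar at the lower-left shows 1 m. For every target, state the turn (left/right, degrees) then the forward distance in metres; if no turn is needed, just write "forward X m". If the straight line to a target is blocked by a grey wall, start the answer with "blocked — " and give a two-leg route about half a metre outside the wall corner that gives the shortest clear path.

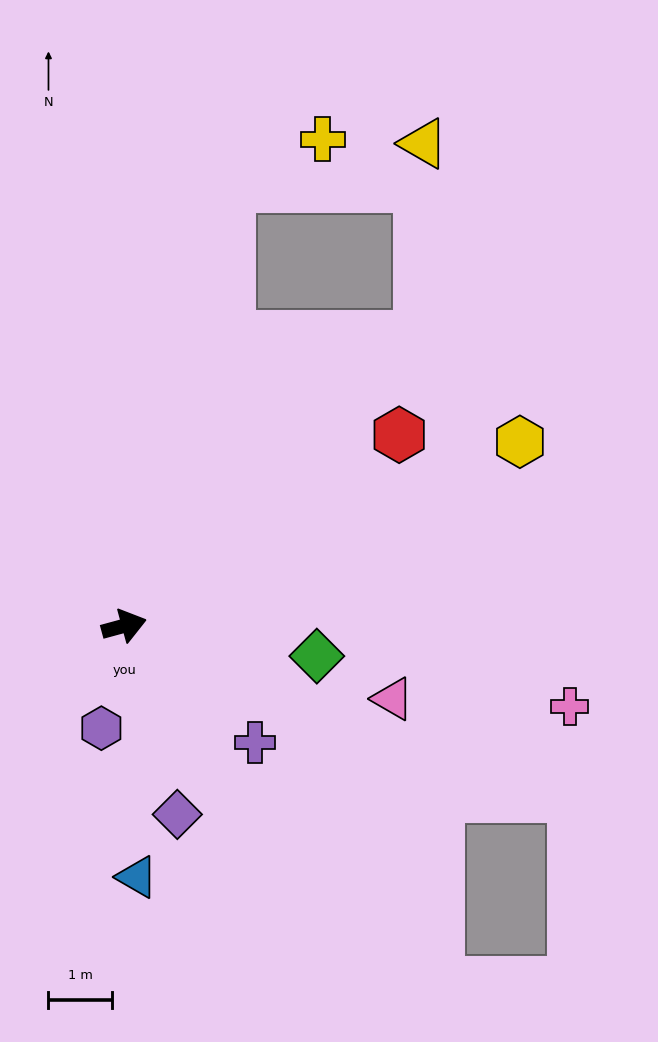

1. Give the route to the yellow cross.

blocked — turn left 61°, forward 7.1 m, then turn right 50°, forward 1.7 m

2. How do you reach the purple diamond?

turn right 89°, forward 3.1 m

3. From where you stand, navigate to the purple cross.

turn right 57°, forward 2.8 m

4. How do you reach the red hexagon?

turn left 20°, forward 5.3 m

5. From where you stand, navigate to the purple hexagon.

turn right 118°, forward 1.6 m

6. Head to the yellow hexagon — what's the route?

turn left 10°, forward 6.9 m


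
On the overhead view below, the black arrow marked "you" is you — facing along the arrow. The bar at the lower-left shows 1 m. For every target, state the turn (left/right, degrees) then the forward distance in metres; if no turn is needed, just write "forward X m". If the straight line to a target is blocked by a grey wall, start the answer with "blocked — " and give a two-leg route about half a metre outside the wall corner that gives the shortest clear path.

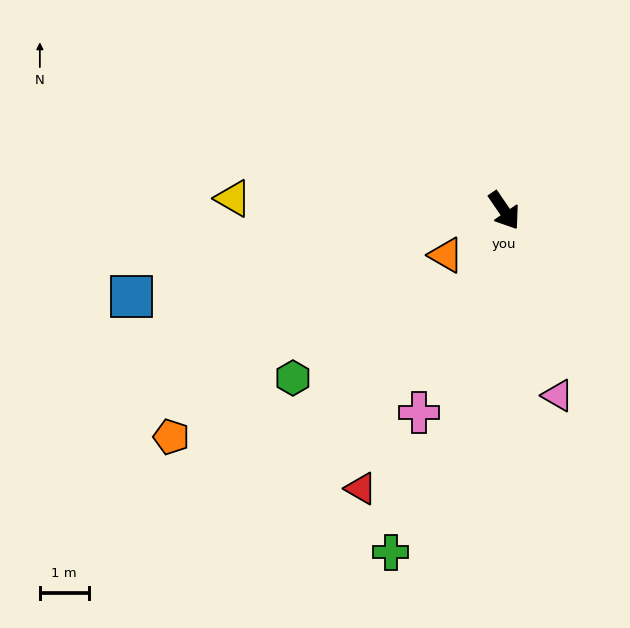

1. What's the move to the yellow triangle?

turn right 127°, forward 5.6 m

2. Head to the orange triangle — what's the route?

turn right 87°, forward 1.5 m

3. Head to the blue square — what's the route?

turn right 111°, forward 7.9 m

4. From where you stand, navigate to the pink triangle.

turn right 18°, forward 4.0 m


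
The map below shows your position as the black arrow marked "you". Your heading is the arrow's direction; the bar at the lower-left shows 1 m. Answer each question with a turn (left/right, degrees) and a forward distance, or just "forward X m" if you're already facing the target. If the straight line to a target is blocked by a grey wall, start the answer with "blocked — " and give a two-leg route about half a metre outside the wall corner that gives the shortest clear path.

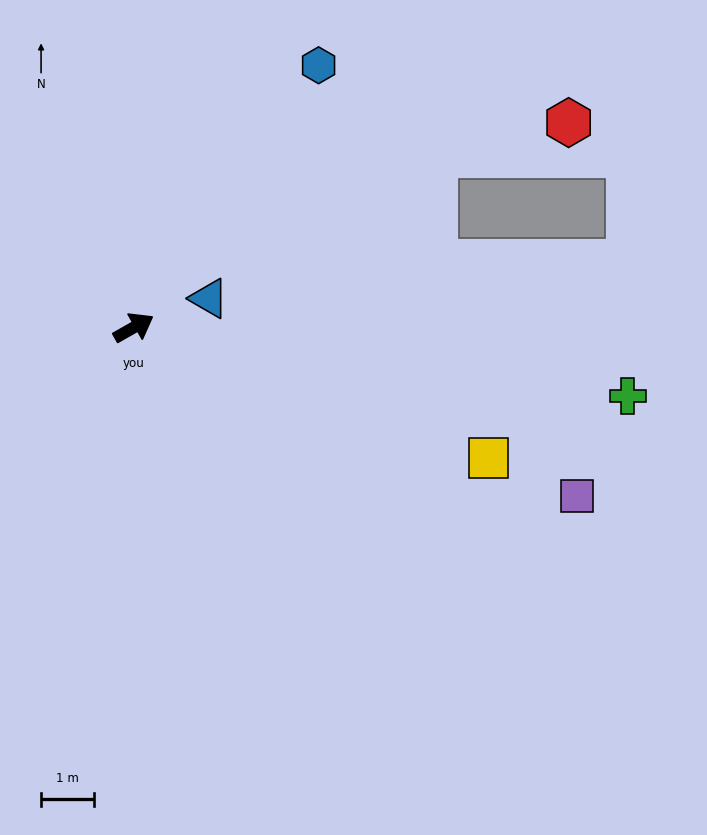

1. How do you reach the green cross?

turn right 37°, forward 9.5 m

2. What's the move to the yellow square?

turn right 50°, forward 7.2 m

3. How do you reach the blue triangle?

turn right 8°, forward 1.5 m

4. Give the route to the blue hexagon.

turn left 25°, forward 6.1 m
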